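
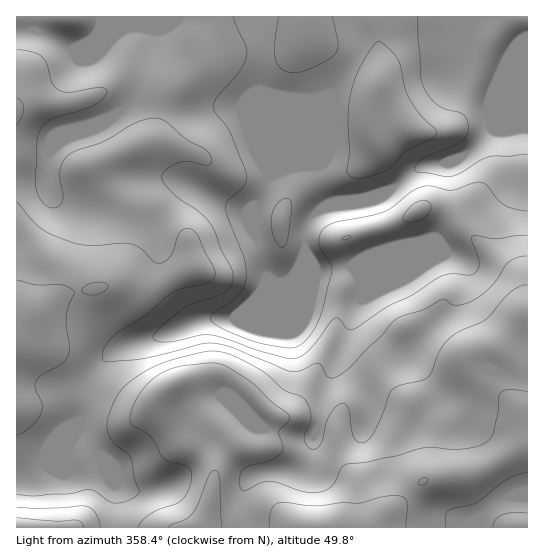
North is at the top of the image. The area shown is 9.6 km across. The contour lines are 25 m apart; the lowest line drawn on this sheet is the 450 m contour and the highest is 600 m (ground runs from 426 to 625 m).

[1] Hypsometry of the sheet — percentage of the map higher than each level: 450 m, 95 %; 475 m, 79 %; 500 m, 56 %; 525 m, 43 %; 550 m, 28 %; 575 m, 14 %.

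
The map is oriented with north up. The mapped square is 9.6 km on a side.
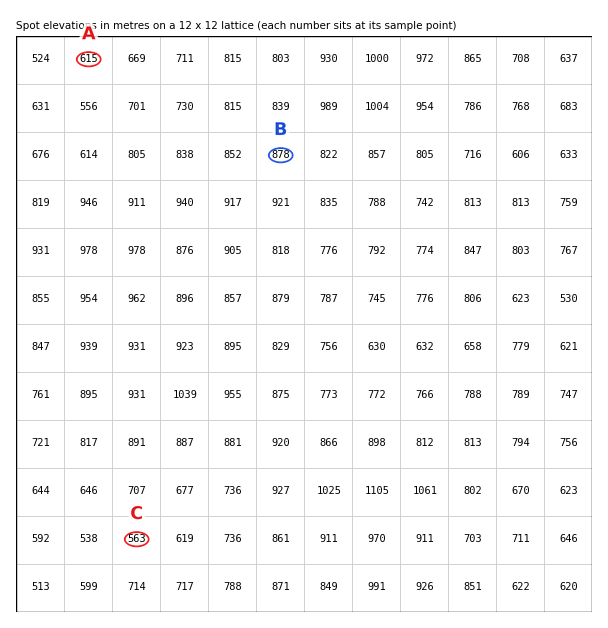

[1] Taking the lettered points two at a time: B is above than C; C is below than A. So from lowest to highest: C A B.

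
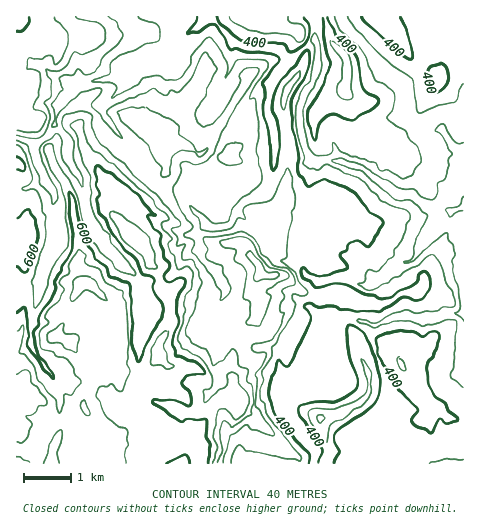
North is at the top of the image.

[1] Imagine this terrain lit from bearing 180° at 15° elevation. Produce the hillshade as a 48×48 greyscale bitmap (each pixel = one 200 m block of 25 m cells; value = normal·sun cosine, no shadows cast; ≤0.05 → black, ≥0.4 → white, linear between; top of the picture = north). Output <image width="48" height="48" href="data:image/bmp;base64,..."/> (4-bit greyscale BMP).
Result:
<image width="48" height="48" href="data:image/bmp;base64,Qk32BAAAAAAAAHYAAAAoAAAAMAAAADAAAAABAAQAAAAAAIAEAAATCwAAEwsAABAAAAAAAAAAAAAAABEREQAiIiIAMzMzAERERABVVVUAZmZmAHd3dwCIiIgAmZmZAKqqqgC7u7sAzMzMAN3d3QDu7u4A////AIiImZupiJed7MusyrzN/Fh5uZmZq7zd3piImZqpmZiru7qZu7vNx0ipmZmZqru8zKqHmpmZmZmpiZl4rbzbY2r5iZmZmqqquqqXapqod5mJiHeKz/7GJZ383KmZmqqqqompaauWZ4mYdmR77/1ySL2r/9qZmZmaqZq7eKp3iZl1eIZr7fg0iZYke+65mZmph6undnh4mod4q7lpyqhHmWISJI3JmqqXZqlTZWeau4iruomVeFmJmYdmZEm5q7p2Z4ckd4m6u6q7uZrGZkeqqqqYiImZvLmHeGVHmrqaupm7y7yHZWnKqqqomaqKzKiJmFN7zMmKuXe8mHVGVWnbupmIqrh7upmqmFO+7siamXaKYxFGZ4ecqpmZmqaLmJq7qIbP7amZiXZohCNod5q+uqmpiYaJdniqqJiJuHmZmYdGqWZ4iK3v2rqpiWVlVVVpqWhVd3iZmJhUnJiJmau766qaljV0MzITaFhWeZmaqJl2isuZmZq5vJmbuJvKhniFVmhUaamrp5maqbuoeJm6mqq83u7N7e/9uIhjSLu6dom8u7q5eKqaqdy8zJZ4rczMuIiFeKymNHmpasuYiJu83ah3ZTM0aJqYZqqXZnhjEWzIRql3qZvd6keHZXdkNGmHZ8ynNGQzJJ77glVpq7qDImvMu6vKUyV3eLyoU2UiWu3JdBOLu8gABKuqqazMuDJXiau5Y2Y0r/2GVlWsy6MHmaqZmqy7y4I3iaq5h3RI7+l3dnh2d0BqqqmZqruqu6c1iImZiYRs/YZVeHcxAAOaqpmZmqqqu6t0e3eIinWv2GVniYdnUjiqqqmZmqmZqrunWmd4imfelmd3dUi7uImJmqmaqph3Z5iJdmZ3ili5d3dCNHqqq4VFmpiZmYdkM0eruHVnmUiYh1Mkd5mZrLhUiYeIh3ZCNozcuphI10mZdSA5qpmIms2laHZmZlQ3vuyqqtlcw2unUhSLvKqaqrunZ1VFQyOe/cqqqbWOg6yUEUiqq97LuqiIaGQyI2vuy6qqqVSsZrtSFHm7vf/7qpd4eHeojO/bupmZmSaWeLgzRpu7vcrKiJmJiG397+26mIiZi33BWrdFac25mHZ7d5qZl226zLqpiHd3nP/3XadmjOyod2ZppnmIp5yruqmHd3iIu9u8aWd2vbl2Z4d2uXh5t6qruqmId5u7qphXYjRWh2VWaJmGjIeKuIiszMu6mKzdyZqIkzWIISRVaKuoe7eZq5WL3bqqqavu2om7xzSKUiNVVYqpeMmYfdVpupZniprey4iYq4ZndlREQ2mqeK24SvhXiYZWiqqru5Z53d25eHZFVUirh4zrVNxmeZd4m8qJmqid/97suodmZ1aIhESbhHyImXeazcp3iavd3dzN7bqZl3VmYwAWmmmbtkes3aiHiau8zMzO7t3MuHRVVWeJzdercUm9ypiIiaqrqbu7u7u6qnQ1e9///vq4E4vcqYiHiLupVXd2eIiIipdGvv/+2nqmSL3bmImYiLuoNFREVmd3iblX7u7cpRilad7KiImpiQ=="/>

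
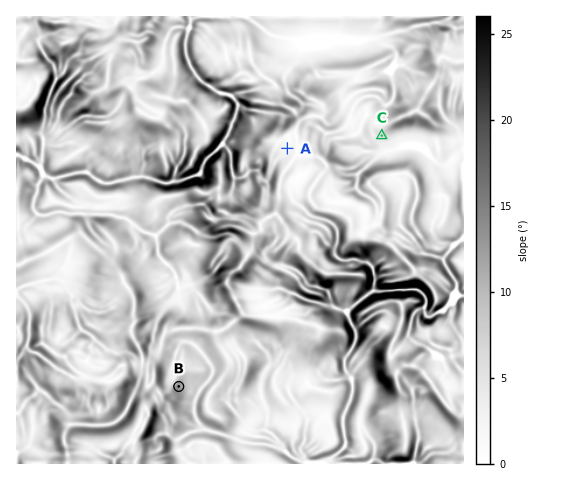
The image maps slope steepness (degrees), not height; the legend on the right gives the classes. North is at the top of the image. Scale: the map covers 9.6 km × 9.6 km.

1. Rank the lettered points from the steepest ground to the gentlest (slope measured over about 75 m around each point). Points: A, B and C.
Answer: B C A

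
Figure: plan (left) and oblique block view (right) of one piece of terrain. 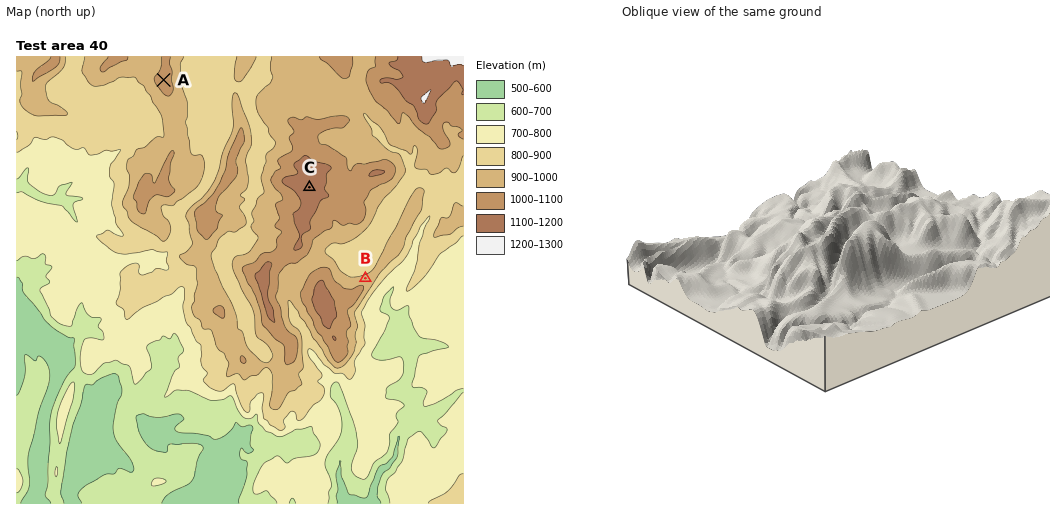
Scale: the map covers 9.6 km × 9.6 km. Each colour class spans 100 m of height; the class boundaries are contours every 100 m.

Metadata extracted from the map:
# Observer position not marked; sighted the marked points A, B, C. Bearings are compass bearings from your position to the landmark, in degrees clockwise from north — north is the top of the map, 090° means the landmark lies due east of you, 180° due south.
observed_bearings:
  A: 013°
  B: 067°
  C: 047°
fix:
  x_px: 90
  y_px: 394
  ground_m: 560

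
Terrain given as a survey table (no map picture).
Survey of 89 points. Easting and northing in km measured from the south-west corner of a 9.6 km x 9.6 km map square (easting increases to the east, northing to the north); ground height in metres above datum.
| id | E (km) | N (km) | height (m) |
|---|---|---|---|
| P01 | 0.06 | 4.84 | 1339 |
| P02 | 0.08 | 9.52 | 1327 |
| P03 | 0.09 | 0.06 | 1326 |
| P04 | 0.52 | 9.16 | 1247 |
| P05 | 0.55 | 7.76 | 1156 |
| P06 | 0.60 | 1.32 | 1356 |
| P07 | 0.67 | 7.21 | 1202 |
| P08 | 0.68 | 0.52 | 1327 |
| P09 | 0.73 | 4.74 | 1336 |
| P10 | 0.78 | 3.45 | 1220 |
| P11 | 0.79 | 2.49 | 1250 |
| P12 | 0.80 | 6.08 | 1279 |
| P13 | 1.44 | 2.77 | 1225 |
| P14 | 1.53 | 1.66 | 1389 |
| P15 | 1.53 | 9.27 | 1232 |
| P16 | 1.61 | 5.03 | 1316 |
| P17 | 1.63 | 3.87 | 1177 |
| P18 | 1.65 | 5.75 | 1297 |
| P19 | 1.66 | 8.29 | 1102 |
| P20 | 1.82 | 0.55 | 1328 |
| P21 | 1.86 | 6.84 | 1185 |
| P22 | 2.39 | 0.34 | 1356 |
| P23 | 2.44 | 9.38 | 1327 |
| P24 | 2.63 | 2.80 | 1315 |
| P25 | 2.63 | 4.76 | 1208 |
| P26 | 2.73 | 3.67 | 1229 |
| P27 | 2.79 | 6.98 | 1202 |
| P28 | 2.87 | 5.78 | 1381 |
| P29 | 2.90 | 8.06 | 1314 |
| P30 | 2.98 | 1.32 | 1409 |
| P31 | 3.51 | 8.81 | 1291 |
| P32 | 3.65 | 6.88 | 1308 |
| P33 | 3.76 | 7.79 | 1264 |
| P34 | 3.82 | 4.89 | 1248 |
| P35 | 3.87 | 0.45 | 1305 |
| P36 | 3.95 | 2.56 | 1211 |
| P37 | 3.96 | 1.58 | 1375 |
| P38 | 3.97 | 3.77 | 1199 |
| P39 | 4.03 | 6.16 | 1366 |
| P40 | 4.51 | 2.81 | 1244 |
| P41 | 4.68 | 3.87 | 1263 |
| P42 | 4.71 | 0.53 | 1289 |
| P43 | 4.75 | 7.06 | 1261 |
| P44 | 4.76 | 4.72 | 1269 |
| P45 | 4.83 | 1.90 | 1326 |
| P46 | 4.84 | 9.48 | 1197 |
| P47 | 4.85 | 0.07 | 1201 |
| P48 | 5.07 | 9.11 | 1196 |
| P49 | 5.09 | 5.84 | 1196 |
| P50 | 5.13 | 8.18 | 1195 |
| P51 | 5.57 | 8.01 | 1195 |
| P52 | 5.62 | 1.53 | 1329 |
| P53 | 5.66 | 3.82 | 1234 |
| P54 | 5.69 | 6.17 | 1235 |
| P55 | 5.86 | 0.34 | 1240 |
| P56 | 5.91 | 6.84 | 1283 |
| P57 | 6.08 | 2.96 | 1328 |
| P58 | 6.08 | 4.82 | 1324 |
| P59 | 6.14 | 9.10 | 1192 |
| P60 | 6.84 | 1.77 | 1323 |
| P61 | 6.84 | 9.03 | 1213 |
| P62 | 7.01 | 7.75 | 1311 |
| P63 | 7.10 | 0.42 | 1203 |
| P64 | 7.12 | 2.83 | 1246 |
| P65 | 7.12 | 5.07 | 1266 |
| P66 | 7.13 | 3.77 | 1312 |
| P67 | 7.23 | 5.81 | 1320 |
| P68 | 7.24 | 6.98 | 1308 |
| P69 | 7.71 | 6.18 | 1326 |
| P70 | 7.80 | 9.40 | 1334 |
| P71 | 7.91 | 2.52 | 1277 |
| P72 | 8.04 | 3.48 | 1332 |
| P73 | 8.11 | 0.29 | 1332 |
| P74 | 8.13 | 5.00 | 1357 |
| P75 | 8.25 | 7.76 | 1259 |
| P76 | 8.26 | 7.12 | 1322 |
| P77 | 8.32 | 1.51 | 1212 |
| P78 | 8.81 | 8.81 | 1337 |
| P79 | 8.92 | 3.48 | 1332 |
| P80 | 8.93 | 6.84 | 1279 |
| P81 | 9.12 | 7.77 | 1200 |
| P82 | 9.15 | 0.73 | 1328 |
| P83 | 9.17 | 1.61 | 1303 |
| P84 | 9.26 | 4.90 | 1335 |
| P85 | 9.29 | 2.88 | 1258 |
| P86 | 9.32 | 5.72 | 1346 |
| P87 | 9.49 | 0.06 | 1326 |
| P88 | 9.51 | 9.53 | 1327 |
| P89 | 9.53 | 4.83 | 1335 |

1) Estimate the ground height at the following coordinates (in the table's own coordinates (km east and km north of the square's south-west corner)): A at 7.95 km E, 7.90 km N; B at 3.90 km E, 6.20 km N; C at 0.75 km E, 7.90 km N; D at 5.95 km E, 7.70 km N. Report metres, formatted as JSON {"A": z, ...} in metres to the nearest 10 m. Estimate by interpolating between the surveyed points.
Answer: {"A": 1320, "B": 1370, "C": 1120, "D": 1240}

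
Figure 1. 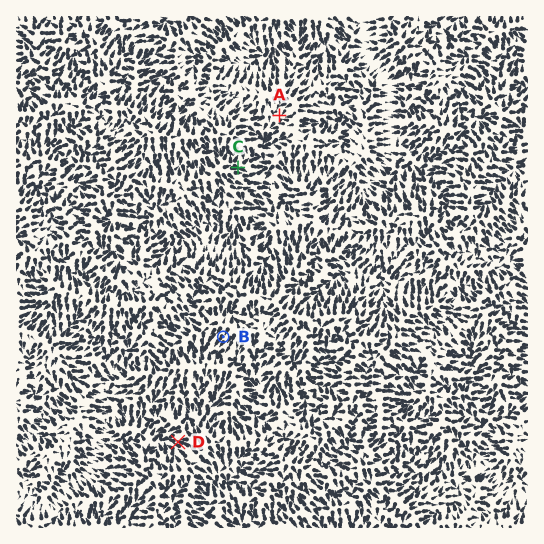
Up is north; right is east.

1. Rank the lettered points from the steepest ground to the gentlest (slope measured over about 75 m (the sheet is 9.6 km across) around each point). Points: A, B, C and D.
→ D C B A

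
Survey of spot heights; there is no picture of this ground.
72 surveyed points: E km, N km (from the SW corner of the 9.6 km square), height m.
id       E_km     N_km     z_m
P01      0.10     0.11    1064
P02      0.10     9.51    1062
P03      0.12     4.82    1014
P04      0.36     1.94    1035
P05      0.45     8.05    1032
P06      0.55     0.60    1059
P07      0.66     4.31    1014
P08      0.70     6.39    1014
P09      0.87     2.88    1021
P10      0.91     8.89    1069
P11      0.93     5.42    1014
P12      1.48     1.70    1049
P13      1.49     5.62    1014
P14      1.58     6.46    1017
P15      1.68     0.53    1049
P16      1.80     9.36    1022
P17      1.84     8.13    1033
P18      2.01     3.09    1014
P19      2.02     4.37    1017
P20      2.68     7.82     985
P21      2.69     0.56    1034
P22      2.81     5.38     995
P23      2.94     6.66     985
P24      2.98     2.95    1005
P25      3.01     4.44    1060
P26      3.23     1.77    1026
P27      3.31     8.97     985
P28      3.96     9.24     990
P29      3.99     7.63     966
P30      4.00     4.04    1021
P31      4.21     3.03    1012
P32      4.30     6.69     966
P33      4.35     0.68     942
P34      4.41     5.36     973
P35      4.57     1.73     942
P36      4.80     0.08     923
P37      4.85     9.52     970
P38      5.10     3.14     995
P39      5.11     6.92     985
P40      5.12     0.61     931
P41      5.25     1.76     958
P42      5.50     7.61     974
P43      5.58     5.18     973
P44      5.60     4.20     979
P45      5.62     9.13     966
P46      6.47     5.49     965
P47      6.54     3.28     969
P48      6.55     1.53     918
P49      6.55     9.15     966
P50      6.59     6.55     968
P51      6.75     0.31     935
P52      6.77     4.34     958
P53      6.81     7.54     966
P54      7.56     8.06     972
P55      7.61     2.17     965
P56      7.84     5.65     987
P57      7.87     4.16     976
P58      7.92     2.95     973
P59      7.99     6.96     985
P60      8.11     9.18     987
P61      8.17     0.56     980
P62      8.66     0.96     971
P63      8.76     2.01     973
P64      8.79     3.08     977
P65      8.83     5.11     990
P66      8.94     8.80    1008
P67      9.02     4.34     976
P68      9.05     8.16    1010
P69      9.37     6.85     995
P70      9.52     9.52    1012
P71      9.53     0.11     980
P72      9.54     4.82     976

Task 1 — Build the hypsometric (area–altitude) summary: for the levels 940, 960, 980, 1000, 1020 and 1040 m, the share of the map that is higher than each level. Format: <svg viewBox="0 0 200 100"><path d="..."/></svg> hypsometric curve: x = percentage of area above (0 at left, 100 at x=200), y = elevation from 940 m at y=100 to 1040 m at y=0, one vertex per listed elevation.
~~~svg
<svg viewBox="0 0 200 100"><path d="M190 100l-12-20-62-20-41-20-37-20-18-20"/></svg>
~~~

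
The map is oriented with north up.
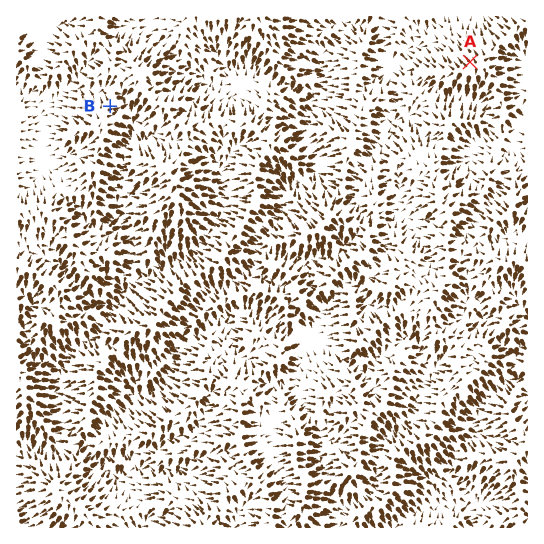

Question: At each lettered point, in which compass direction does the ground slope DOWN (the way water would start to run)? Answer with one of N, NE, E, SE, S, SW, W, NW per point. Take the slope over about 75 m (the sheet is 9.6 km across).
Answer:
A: NW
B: E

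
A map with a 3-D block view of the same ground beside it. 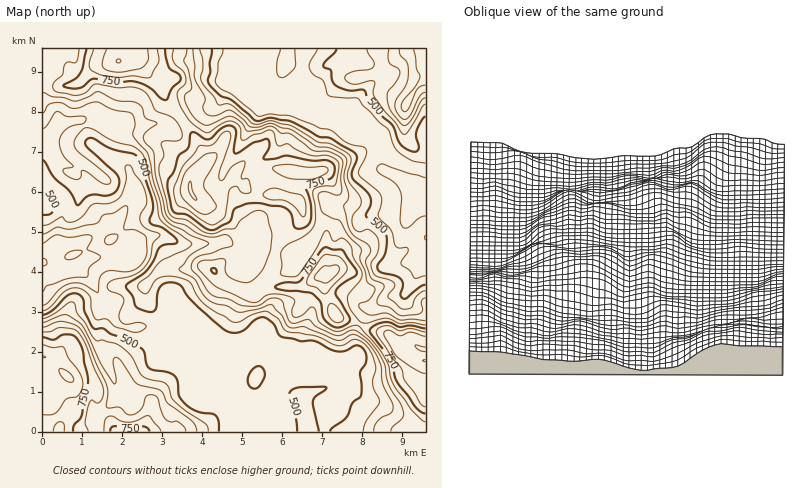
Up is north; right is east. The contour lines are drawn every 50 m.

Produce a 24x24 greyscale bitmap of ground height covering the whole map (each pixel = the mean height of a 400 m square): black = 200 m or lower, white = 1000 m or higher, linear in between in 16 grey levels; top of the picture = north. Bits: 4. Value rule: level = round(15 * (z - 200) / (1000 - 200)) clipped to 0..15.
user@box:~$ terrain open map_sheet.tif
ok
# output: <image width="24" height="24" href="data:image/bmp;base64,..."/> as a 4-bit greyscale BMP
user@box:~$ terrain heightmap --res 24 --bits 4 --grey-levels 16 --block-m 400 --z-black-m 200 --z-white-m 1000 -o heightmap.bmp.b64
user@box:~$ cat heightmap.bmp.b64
<image width="24" height="24" href="data:image/bmp;base64,Qk2WAQAAAAAAAHYAAAAoAAAAGAAAABgAAAABAAQAAAAAACABAAATCwAAEwsAABAAAAAAAAAAAAAAABEREQAiIiIAMzMzAERERABVVVUAZmZmAHd3dwCIiIgAmZmZAKqqqgC7u7sAzMzMAN3d3QDu7u4A////ALupqqmHZVVVZmZ4mbupmJh2VVVWZVZniry6iIdlVVVWZlVoq8y5h2ZVVVZVVVVovMyod2VVVVVVVVVpzbundlVVVVVVVnaM3ZmGVVVVVmVneamru2dkRWVVZ3d5mrmId0VURWVWiaqaq6mHZzM0VWZnmpqqvLqHVSIzM1d5qZmprMp1VSMzM0ZniJmZmql2VUMzREV4qZmqqZd1RFVURFery6mquYdURGVlVFi9y7u7uIdkQ1ZmZGnNy7u7upZURGd2VWm8y7u7u5ZERGdmZnmry6uqmYZEVWdmd4maq5qYdlREZnZ3d4mpiYZlVERGhoiHiJqYdlRERERXmJqpmauoZERERVZniZqrzMuoZERFRWd3iZms3cuXZERFVWZ3iQ=="/>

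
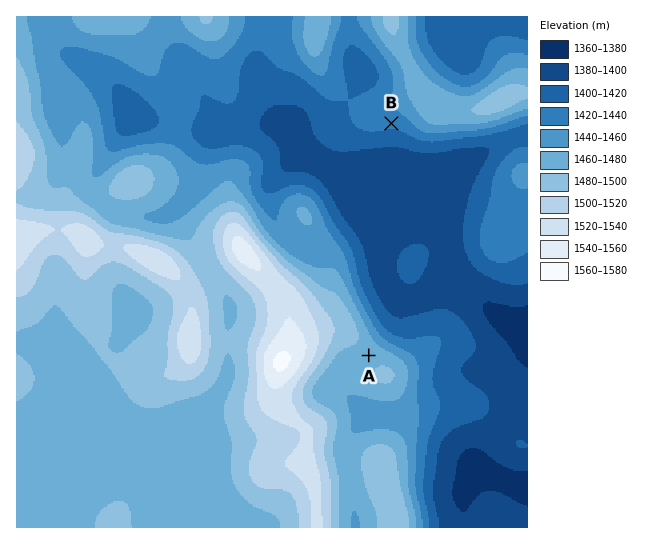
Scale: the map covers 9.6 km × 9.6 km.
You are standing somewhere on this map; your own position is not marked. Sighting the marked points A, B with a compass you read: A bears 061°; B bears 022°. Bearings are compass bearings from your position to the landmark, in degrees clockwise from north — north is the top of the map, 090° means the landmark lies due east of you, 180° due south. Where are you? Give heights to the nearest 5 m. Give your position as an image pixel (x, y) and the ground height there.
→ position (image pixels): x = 277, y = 406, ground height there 1530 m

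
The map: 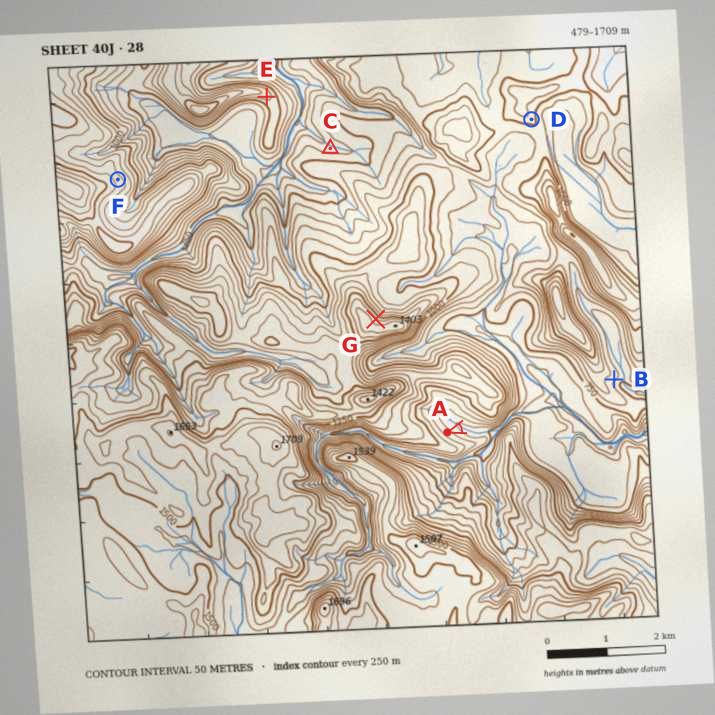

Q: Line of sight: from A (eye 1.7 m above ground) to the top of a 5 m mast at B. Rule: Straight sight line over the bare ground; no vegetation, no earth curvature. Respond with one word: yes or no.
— no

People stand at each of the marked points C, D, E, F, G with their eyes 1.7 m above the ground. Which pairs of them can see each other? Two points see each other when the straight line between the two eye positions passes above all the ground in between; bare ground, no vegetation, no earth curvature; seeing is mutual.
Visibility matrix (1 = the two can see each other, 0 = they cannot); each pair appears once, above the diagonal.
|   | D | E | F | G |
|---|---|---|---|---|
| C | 0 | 1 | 0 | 0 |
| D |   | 0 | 0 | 1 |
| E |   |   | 1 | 1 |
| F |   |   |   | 0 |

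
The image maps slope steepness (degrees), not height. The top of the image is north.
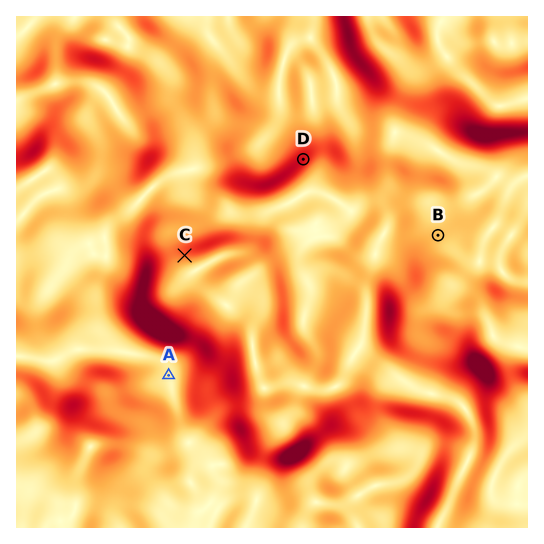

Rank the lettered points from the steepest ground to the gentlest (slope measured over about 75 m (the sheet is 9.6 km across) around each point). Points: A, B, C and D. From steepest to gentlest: D C B A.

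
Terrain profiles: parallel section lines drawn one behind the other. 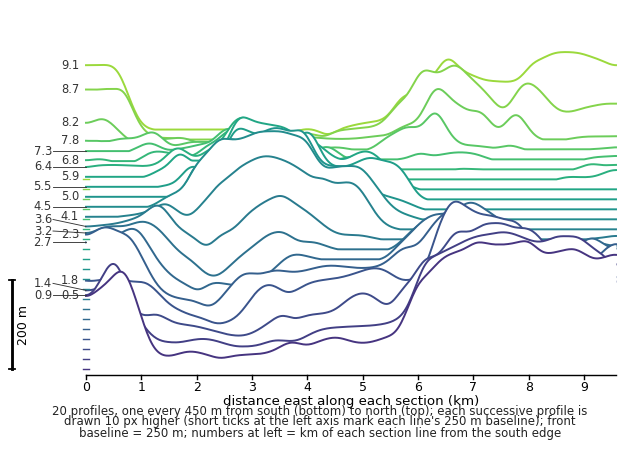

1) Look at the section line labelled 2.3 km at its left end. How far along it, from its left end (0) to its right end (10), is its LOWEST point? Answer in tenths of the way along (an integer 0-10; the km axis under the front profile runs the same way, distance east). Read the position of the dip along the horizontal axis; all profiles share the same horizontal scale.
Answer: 2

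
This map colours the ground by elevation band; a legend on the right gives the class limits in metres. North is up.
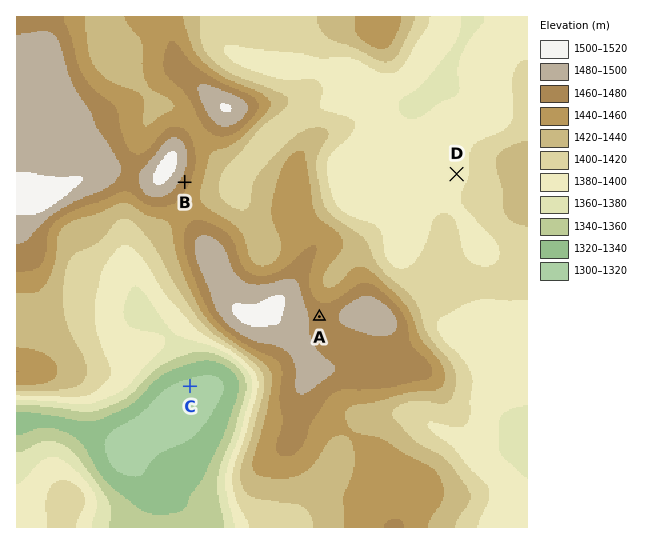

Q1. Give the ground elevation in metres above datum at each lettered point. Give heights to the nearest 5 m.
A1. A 1475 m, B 1470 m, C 1315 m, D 1395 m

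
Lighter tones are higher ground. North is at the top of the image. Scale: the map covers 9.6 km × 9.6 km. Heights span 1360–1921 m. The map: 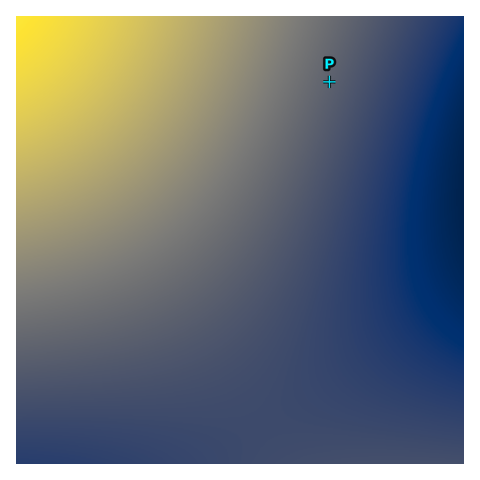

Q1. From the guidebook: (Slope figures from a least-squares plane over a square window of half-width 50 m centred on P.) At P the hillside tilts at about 4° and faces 112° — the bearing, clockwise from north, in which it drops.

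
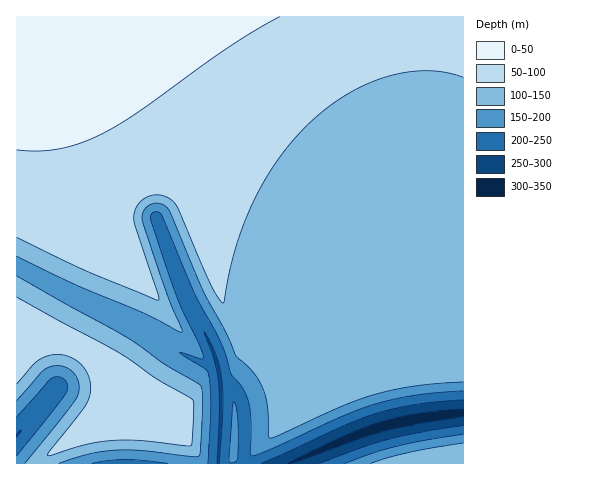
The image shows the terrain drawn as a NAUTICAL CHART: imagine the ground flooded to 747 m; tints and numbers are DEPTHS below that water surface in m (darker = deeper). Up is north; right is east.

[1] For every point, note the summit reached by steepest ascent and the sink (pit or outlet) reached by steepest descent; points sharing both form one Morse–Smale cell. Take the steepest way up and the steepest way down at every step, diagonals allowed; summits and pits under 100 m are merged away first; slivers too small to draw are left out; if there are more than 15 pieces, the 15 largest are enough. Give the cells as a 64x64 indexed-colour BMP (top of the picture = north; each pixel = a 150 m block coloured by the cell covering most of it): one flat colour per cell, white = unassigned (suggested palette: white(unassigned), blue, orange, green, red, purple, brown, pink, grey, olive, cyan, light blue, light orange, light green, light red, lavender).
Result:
<image width="64" height="64" href="data:image/bmp;base64,Qk12CAAAAAAAAHYAAAAoAAAAQAAAAEAAAAABAAQAAAAAAAAIAAATCwAAEwsAABAAAAAAAAAA////ALR3HwAOf/8ALKAsACgn1gC9Z5QAS1aMAMJ34wB/f38AIr28AM++FwDox64AeLv/AIrfmACWmP8A1bDFACIhERERERERERERERERERERERERMzMzMzMzMzMzMzMzIiIhERERERERERERERERERERERERMzMzMzMzMzMzMzMiIiIREREREREREREREREREREREREREzMzMzMzMzMzMyIiIiIREREREREREREREREREREREREREzMzMzMzMzMzIiIiIhERERERERERERERERERERERERERETMzMzMzMzMiIiIiIRERERERERERERERERERERERERERERMzMzMzMyIiIiIiERERERERERERERERERERERERERERERERMzMzIiIiIiIhEREREREREREREREREREREREREREREREREREiIiIiIiERERERERERERERERERERERERERERERERERESIiIiIiIhERERERERERERERERERERERERERERERERERIiIiIiIiEREREREREREREREREREREREREREREREREREiIiIiIiIRERERERERERERERERERERERERERERERERESIiIiIiIhERERERERERERERERERERERERERERERERERIiIiIiIhEREREREREREREREREREREREREREREREREREiIiIiIiERERERERERERERERERERERERERERERERERESIiIiIiERERERERERERERERERERERERERERERERERERIiIiIiIREREREREREREREREREREREREREREREREREREiIiIiERERERERERERERERERERERERERERERERERERESIiIhERERERERERERERERERERERERERERERERERERERIiIREREREREREREREREREREREREREREREREREREREREiERERERERERERERERERERERERERERERERERERERERERERERERERERERERERERERERERERERERERERERERERERERERERERERERERERERERERERERERERERERERERERERERERERERERERERERERERERERERERERERERERERERERERERERERERERERERERERERERERERERERERERERERERERERERERERERERERERERERERERERERERERERERERERERERERERERERERERERERERERERERERERERERERERERERERERERERERERERERERERERERERERERERERERERERERERERERERERERERERERERERERERERERERERERERERERERERERERERERERERERERERERERERERERERERERERERERERERERERERERERERERERERERERERERERERERERERERERERERERERERERERERERERERERERERERERERERERERERERERERERERERERERERERERERERERERERERERERERERERERERERERERERERERERERERERERERERERERERERERERERERERERERERERERERERERERERERERERERERERERERERERERERERERERERERERERERERERERERERERERERERERERERERERERERERERERERERERERERERERERERERERERERERERERERERERERERERERERERERERERERERERERERERERERERERERERERERERERERERERERERERERERERERERERERERERERERERERERERERERERERERERERERERERERERERERERERERERERERERERERERERERERERERERERERERERERERERERERERERERERERERERERERERERERERERERERERERERERERERERERERERERERERERERERERERERERERERERERERERERERERERERERERERERERERERERERERERERERERERERERERERERERERERERERERERERERERERERERERERERERERERERERERERERERERERERERERERERERERERERERERERERERERERERERERERERERERERERERERERERERERERERERERERERERERERERERERERERERERERERERERERERERERERERERERERERERERERERERERERERERERERERERERERERERERERERERERERERERERERERERERERERERERERERERERERERERERERERERERERERERERERERERERERERERERERERERERERERERERERERERERERERERERERERERERERERERERERERERERERERERERERERERERERERERERERERERERERERERERERERERERERERERERERERERERERERERERERERERERERERERERERERERERERERERERERERERERERERERERERERERERERERERERERERERERERERERERERERERERERERERERERERERERERERERERERERERERERERERERERERERERERERERERERERERERERERERERERERERERERERERERERERERERERERERERERERERERERERERERERERERERERERERERERERERERERERERERERERERERERERERERERERERERERERERERERERERERERERERERERERERERERERERERERERERERERERERERERERERERERERERERERERERERERERERERERERERERERERERERERERERERERERERERERERERERERERERERERERERERERERER"/>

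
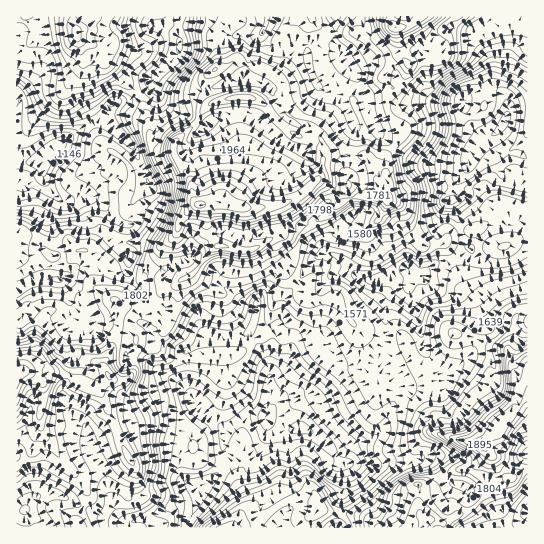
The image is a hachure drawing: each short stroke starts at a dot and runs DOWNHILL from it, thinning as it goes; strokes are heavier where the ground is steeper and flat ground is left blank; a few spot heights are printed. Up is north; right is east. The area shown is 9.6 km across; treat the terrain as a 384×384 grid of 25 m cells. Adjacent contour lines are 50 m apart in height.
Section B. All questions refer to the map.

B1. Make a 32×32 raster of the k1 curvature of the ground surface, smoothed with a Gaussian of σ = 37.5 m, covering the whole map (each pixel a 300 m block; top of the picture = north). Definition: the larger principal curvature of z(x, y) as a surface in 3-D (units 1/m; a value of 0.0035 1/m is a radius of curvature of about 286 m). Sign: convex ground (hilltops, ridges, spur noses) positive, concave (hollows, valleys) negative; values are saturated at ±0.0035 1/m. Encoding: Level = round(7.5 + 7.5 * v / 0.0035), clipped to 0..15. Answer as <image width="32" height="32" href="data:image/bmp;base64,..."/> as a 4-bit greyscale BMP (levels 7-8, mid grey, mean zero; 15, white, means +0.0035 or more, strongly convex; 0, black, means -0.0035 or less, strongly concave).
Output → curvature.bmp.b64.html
<image width="32" height="32" href="data:image/bmp;base64,Qk12AgAAAAAAAHYAAAAoAAAAIAAAACAAAAABAAQAAAAAAAACAAATCwAAEwsAABAAAAAAAAAAAAAAABEREQAiIiIAMzMzAERERABVVVUAZmZmAHd3dwCIiIgAmZmZAKqqqgC7u7sAzMzMAN3d3QDu7u4A////AImdmHiciayZicq7qa3vqal6qLmruqiJyZi8mZmbesqoh4nHjKl3iZup6peL/pdsypedmJ+ompqHudVniJrfys/KyIjNqJuYqJmpiKmneJ/Hq6eI6ZeKiKiJmJiYnP/9x46IecmpqZimp4qJqJ23i/qfeI2ZmYeZmJmoiKibm4nefYrdmHl3mqiIh4iZiHe4fOztn/+IeJmniImpmImIi5u8qM9tnLuqp4iqiXiZmHnbnXl6zLqJmrqop4mIuKqr6XuImLmeh4qLiJeamqm7l5uqqZi5q6eam4mZuYqJuZmuqZqcyaq4upi6u7mZaYmIiJhouYq764mqutiXeYeKiambupqquI9YmJybialqmYiImKy5qt2p//+qiImarsp7u7uri6iN2ZeYypm8uaqrypupiKmYiPqqy6ivh/nZqpqIiXiHqIfPzLvvmf/vyWary6iqiJpo2amXeP1ovaqqy4inq5ibqfiJmZmtiM14iHqrmHiq2M+piImIja29iId5qblnq4nc+JmYnsqIesqpiHurqqm7yY95iNqpioyqqap4ibmIe5md/++piJqLiYWMiJqrqb1pu4q5qXiZrKmliXmoiqypeJ36ncmJh7r5uZeYqIqcqrlpvcmJiXh72tyomoieqcmqariIuJmrrJmqq4mIjrmnaqqqqKrLqr/8inmq"/>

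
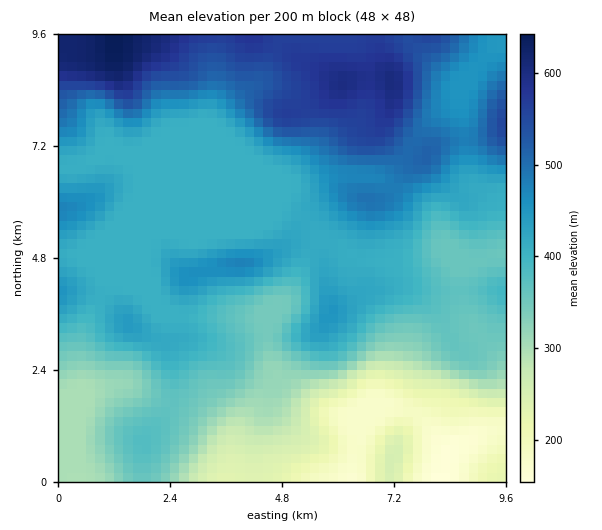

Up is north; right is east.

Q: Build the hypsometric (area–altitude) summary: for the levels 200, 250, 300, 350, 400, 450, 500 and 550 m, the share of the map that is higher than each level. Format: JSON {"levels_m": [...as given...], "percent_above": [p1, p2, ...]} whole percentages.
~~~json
{"levels_m": [200, 250, 300, 350, 400, 450, 500, 550], "percent_above": [94, 89, 84, 75, 60, 29, 18, 11]}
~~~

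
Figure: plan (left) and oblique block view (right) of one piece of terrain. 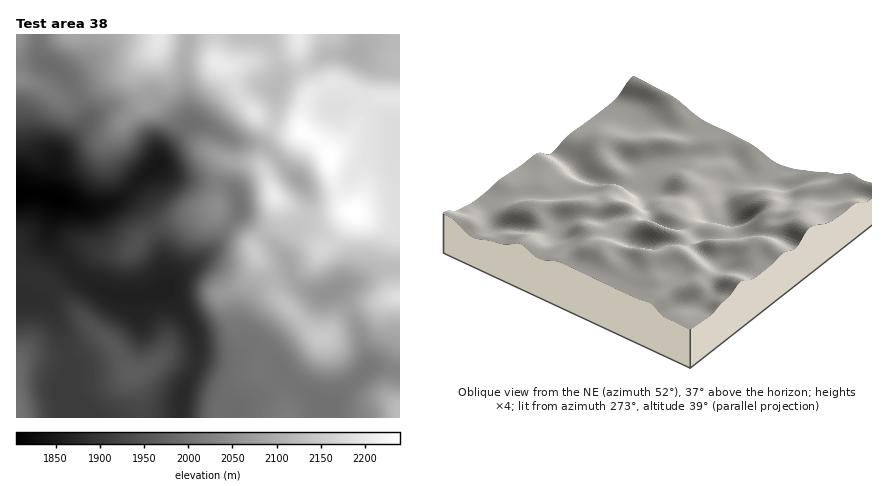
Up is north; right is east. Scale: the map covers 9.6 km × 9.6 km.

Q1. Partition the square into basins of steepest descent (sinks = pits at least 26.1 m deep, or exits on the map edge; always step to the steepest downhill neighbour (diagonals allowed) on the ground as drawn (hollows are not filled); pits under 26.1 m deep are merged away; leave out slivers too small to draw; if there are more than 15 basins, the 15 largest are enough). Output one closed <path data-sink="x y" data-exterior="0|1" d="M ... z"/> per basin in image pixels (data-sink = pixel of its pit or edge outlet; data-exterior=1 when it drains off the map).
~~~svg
<path data-sink="16 194" data-exterior="1" d="M214 34l-198 0 0 384 384 0 0-320-36 0-24-14-10-1-18 9-4 4-6 18 0 17-26-5-14-7-8-7-16-18-9-24-11-6-3-10z"/><path data-sink="276 86" data-exterior="0" d="M298 34l-82 0-1 20 3 10 11 6 11 26 18 20 18 10 26 5 0-17 8-20 0-8-11-30z"/><path data-sink="358 54" data-exterior="0" d="M400 34l-100 0-1 22 11 30 0 8 20-11 6 0 28 15 36 0z"/><path data-sink="300 180" data-exterior="0" d="M304 132l-18 12-21 22 0 6 9 24 26 18 14 5 36-8-12-21-11-40-11-10z"/>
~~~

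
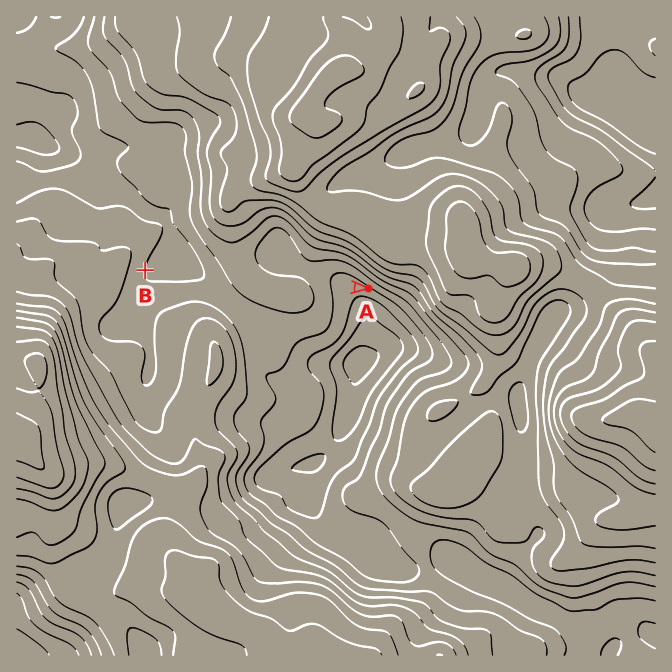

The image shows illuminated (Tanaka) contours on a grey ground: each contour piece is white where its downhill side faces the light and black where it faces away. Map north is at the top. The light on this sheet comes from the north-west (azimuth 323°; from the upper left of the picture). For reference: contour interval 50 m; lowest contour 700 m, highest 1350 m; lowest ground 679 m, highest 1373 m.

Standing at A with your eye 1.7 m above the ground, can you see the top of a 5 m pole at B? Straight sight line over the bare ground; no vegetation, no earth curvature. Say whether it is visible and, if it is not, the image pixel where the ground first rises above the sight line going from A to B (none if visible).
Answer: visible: false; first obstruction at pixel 333 286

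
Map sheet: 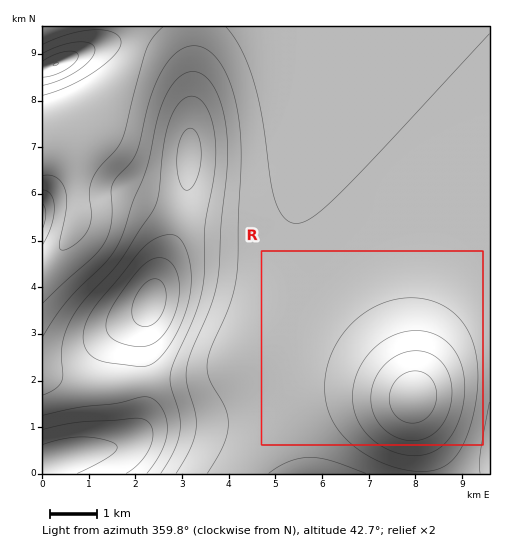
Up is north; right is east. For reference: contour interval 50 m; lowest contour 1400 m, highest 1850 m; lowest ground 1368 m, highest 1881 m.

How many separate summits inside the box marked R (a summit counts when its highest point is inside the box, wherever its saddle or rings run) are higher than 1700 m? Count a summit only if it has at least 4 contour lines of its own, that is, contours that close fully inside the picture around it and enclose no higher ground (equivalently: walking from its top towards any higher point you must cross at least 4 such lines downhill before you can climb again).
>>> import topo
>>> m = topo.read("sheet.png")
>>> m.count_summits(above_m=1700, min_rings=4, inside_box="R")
1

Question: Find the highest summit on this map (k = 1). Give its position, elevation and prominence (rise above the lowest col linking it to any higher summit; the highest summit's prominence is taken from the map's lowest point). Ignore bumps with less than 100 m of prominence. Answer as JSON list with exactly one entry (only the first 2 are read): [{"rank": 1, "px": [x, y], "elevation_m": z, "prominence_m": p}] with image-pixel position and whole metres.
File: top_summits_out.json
[{"rank": 1, "px": [414, 398], "elevation_m": 1881, "prominence_m": 513}]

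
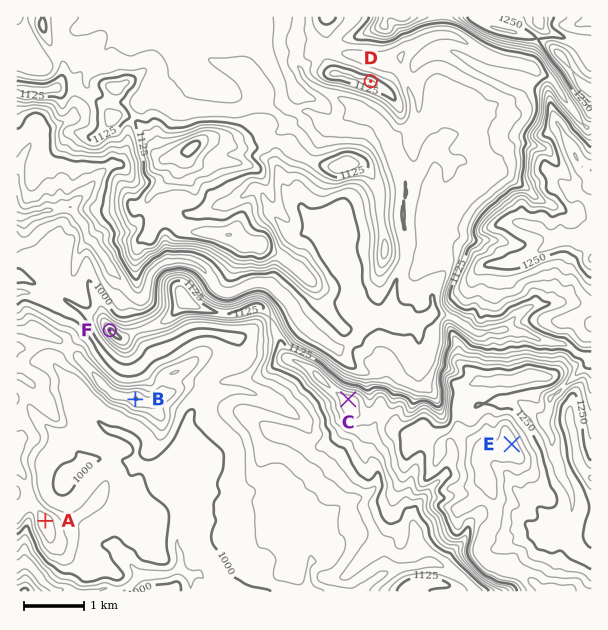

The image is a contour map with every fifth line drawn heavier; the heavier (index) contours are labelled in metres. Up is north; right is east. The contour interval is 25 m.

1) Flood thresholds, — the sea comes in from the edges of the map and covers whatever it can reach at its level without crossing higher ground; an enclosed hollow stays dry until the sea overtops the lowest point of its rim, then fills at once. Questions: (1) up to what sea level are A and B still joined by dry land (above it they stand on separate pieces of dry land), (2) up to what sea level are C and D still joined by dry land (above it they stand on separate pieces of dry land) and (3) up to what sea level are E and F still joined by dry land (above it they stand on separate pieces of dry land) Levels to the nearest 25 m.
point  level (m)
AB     1050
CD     1100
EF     1075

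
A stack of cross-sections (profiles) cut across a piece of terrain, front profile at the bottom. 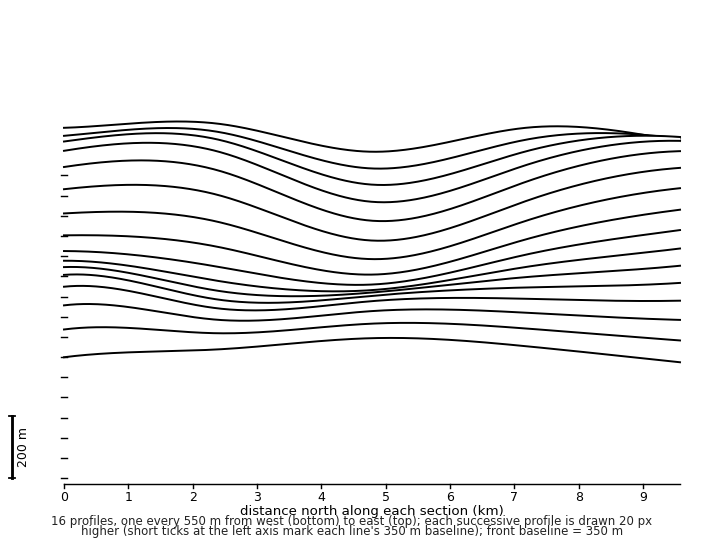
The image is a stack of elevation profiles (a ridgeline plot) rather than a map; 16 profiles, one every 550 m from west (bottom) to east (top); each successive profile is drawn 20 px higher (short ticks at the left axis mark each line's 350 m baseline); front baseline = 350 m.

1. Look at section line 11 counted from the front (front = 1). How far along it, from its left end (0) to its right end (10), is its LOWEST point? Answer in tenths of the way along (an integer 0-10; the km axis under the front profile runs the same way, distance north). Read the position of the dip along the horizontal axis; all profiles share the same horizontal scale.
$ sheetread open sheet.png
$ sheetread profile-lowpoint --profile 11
5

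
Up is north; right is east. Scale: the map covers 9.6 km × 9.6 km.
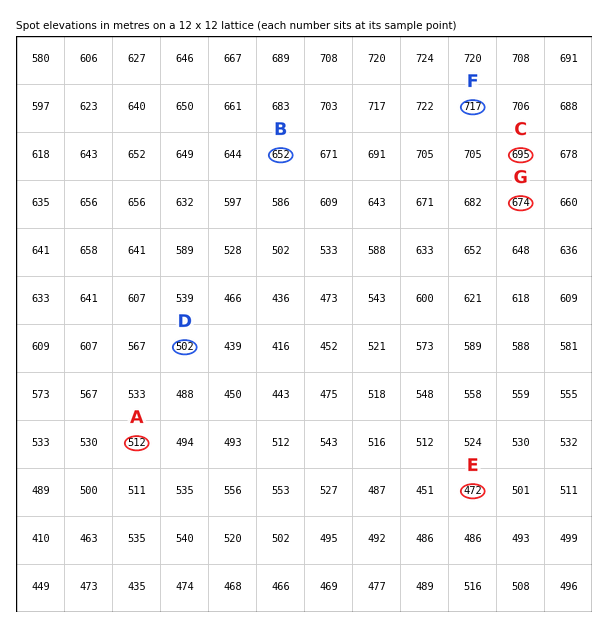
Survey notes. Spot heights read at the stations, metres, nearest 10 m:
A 510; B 650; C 690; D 500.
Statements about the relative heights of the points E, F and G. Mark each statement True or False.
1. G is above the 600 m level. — True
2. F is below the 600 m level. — False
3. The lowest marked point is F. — False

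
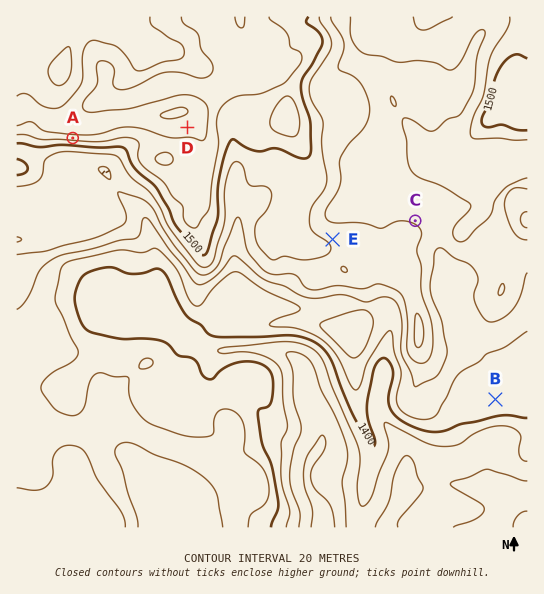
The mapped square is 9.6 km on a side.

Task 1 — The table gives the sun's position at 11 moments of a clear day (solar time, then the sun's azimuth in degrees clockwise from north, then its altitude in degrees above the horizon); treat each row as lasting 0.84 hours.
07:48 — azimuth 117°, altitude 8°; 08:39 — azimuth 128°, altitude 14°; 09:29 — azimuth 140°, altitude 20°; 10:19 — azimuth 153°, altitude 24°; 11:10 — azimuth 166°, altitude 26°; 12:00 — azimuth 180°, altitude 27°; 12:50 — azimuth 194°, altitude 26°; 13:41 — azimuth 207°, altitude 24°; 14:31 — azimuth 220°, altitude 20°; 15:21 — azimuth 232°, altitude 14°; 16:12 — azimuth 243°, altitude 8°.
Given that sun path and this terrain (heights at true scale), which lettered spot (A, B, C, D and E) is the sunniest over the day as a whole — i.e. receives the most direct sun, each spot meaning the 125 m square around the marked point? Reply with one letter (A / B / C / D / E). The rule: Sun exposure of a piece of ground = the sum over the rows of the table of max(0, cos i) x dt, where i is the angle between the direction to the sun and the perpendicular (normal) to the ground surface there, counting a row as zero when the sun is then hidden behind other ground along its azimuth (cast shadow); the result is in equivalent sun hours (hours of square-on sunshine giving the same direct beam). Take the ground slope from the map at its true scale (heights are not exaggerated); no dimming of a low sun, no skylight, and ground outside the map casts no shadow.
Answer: A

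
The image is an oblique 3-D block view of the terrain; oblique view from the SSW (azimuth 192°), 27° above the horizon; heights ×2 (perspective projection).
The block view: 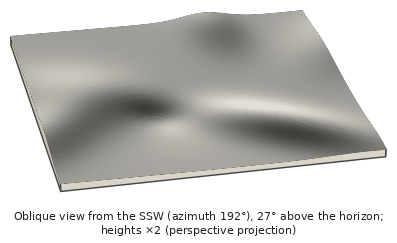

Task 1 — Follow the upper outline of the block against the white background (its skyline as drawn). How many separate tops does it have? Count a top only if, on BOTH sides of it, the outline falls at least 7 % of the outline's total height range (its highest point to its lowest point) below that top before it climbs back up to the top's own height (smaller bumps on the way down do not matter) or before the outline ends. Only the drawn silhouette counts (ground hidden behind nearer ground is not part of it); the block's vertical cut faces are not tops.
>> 1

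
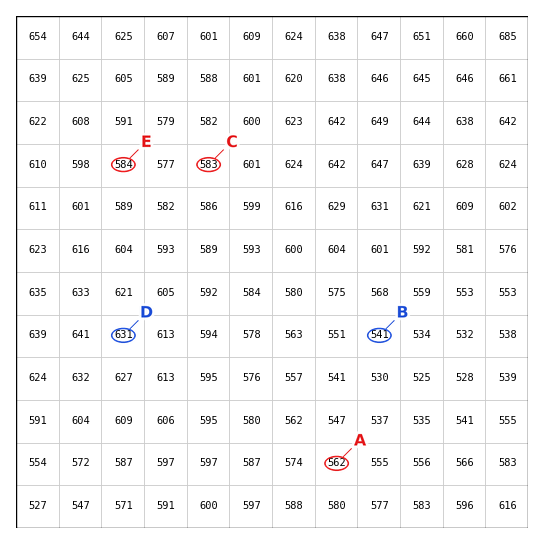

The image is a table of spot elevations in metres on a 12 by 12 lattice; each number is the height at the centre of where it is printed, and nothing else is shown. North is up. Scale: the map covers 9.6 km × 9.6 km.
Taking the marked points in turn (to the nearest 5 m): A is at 560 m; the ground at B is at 540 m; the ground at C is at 585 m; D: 630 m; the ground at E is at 585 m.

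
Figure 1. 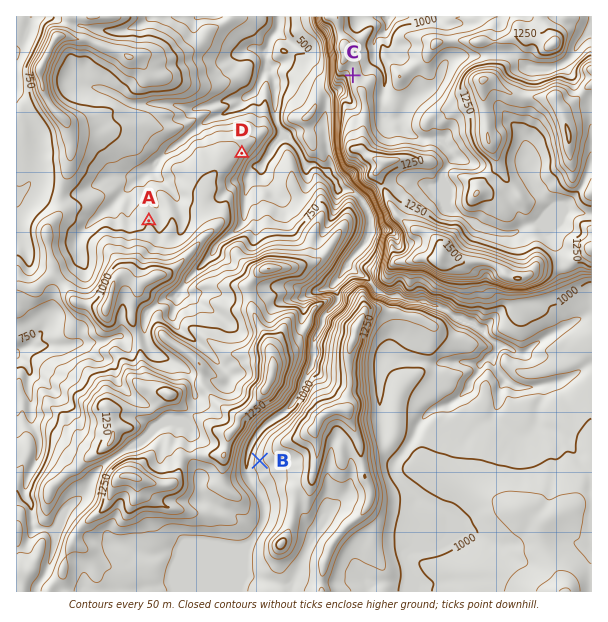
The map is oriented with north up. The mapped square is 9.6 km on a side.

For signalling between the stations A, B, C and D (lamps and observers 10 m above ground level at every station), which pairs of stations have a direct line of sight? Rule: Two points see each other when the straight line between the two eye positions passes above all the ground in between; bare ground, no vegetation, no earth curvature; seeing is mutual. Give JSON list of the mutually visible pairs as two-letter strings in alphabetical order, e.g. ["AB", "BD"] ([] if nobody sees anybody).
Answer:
["AC", "CD"]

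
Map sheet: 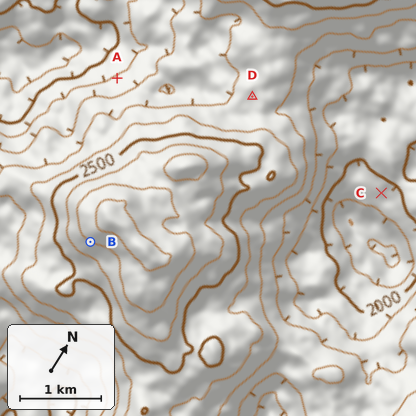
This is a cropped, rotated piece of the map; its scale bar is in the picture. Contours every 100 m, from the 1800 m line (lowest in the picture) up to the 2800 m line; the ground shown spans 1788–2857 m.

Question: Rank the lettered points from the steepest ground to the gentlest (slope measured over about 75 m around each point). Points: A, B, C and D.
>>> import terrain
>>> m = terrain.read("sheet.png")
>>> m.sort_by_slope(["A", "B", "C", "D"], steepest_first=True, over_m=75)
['B', 'A', 'C', 'D']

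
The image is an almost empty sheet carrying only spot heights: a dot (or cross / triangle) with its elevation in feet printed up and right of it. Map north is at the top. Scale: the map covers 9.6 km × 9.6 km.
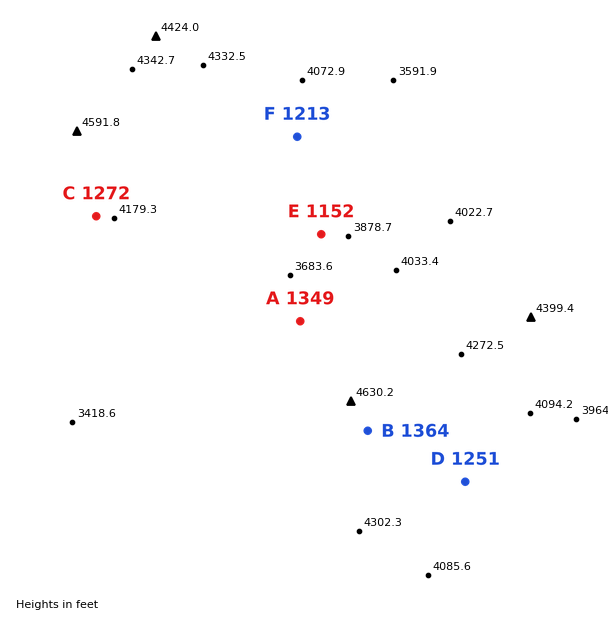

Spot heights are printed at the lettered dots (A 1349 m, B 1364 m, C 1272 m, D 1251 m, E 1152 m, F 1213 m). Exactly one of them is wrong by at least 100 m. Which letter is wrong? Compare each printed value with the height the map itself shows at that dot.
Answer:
A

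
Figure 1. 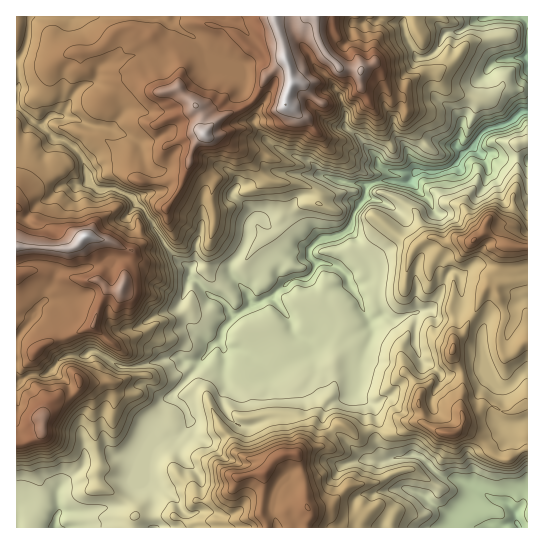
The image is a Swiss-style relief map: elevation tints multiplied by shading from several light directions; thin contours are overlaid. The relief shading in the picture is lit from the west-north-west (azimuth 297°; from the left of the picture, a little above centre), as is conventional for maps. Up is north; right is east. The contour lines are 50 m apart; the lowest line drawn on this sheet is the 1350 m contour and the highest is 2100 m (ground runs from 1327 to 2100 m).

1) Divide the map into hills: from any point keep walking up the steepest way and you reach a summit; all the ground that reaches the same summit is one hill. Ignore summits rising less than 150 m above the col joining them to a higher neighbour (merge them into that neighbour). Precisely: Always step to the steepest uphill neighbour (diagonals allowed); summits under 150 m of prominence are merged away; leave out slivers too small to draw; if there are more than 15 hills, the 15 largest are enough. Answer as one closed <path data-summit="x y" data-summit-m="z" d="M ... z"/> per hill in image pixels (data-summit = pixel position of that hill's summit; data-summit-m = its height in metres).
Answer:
<path data-summit="286 105" data-summit-m="2100" d="M527 16l-510 0-1 90 37 31 10 3 16 13 4 6 5 20 9 10 20 0 13 7 15 15 8 16 20 30 18 13 0 8-3 3-8 25 7 9 4 12 20 18 8-5 6 9 16 2 14 8 11 10 5 0 30-13 8-4 2-4 0 6 4 12 4 5 6 2 32 0 14-34 1-12-1-6-10-15-1-7-11-14-4-12 12-14-2-6 0-15-6-9 8-22 8-9 2-12 15-6 25 3 8-11 23 0 9-3 6-2 8-12 12-8 6 6 15 0 5 4 29 1z"/><path data-summit="265 471" data-summit-m="1988" d="M219 340l-10 9-20 28-18 20 14 12 4 10-1 7-9 10-24 5-4 5-18 43-8 13-6 5-17 1-21 5-20-1-5 6-1 10 464-1-4-16-9-8-12-3-20-13-17-8-16-3-20-19-12-2-23 4-6-6-4-11 1-23-2-10-4-5-10-5-6-6 2-20-32 0-6-2-4-5-4-12 0-6-2 4-8 4-30 13-5 0-11-10-14-8-16-2z"/><path data-summit="86 237" data-summit-m="2098" d="M17 107l-1 275 3 1 10-8 18-2 14-14 5-3 17 0 6-4 8 0 22 15 18 0 37-10 5 0 6 4 14 0 13-15-21-19-4-12-7-9 8-25 3-3-2-11-16-10-20-30-8-16-15-15-19-8-14 1-9-10-5-20-4-6-16-13-10-3z"/><path data-summit="474 239" data-summit-m="1955" d="M473 147l-10 6-10 14-6 2-9 3-23 0-8 11-25-3-15 6-1 11 21 7 17 14-1 8-14 19-21 21-1 15-15 6 8 12 12 28 0 8-12 27-5 23 0 8 12 10 8 1 15-8 23-24 8-6 2-4-8-19 1-30 5-2 8-2 9 8 5 0 11-4 7-5 18 13 4 4-2 17 4 25 10 18 6 3 9-1 12-14 6-3 0-211-5-2-24 0-5-4-15 0z"/><path data-summit="449 433" data-summit-m="1948" d="M461 308l-7 5-11 4-5 0-9-8-13 4-1 30 8 20-33 33-18 9 5 14-1 23 4 11 6 6 29-4 12 8 14 13 16 3 17 8 20 13 12 3 9 10 7-8 6-2 0-132-6 2-12 14-9 1-6-3-10-18-4-25 2-17z"/><path data-summit="42 418" data-summit-m="2019" d="M97 352l-8 0-6 4-17 0-5 3-14 14-18 2-13 8 1 124 5-3 9 0 22 9 4 4 2-3-2-21 3-6 18-15 7-9 24-6 16 0 10 4 7-1 13-18-3-8 17-36 31-36-15-1-6-4-5 0-37 10-18 0z"/>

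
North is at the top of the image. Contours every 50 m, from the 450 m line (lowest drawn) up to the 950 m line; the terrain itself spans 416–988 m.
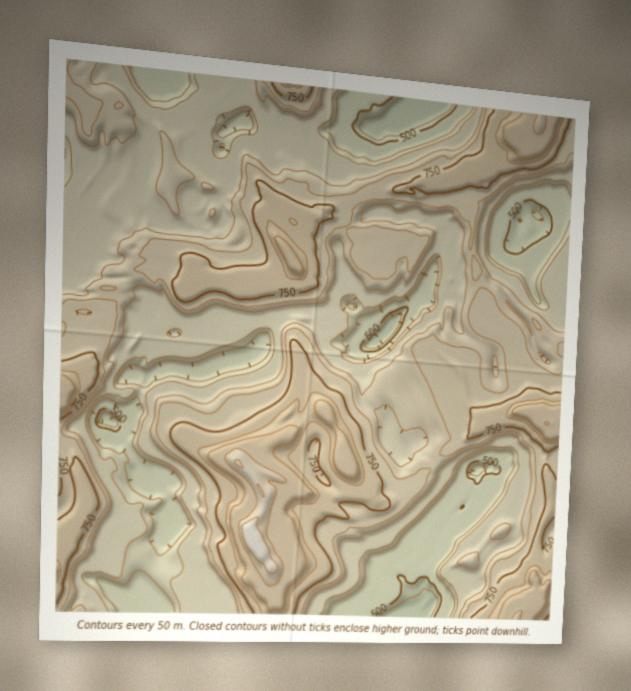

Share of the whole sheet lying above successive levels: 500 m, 97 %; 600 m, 79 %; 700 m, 38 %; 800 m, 9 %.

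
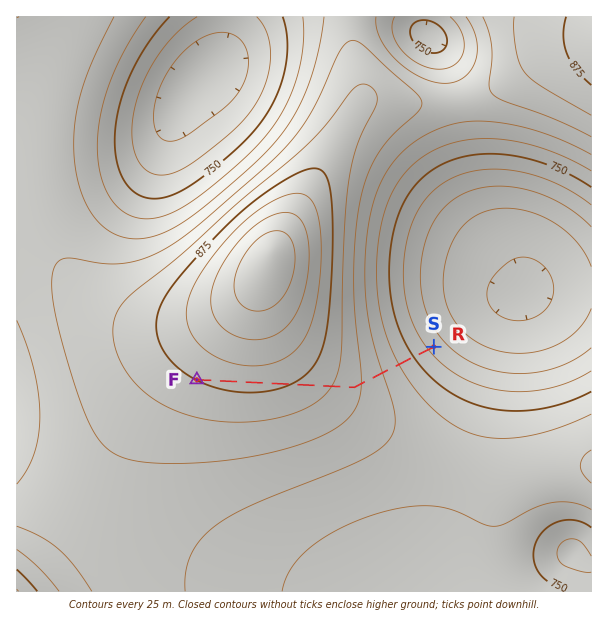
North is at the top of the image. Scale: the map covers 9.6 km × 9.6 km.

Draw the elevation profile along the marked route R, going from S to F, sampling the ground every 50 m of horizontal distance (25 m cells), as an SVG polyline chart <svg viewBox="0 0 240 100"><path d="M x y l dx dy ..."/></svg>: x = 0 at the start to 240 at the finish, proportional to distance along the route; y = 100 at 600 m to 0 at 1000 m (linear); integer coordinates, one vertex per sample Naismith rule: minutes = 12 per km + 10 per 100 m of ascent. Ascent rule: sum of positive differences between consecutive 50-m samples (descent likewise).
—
<svg viewBox="0 0 240 100"><path d="M0 71l3-1 3-1 3-1 3-1 3-2 2-1 3-1 3-1 3-1 3-1 3-1 3-2 3-1 3-1 3-1 3-1 3-1 2-1 3-1 3-1 3-1 3-1 3 0 3-1 3-1 3-1 3 0 3-1 3 0 2-1 3-1 3 0 3-1 3-1 3 0 3-1 3 0 3-1 3 0 3-1 3-1 2 0 3-1 3 0 3 0 3-1 3 0 3-1 3 0 3 0 3-1 3 0 3 0 2-1 3 0 3 0 3 0 3 0 3-1 3 0 3 0 3 0 3 0 3 0 3 0 2 0 3 0 3 0 3 0 3 0 3 0 3 0 3 0 3 1 3 0 3 0 3 0 2 0 3 0 3 1 3 0 3 0 1 0"/></svg>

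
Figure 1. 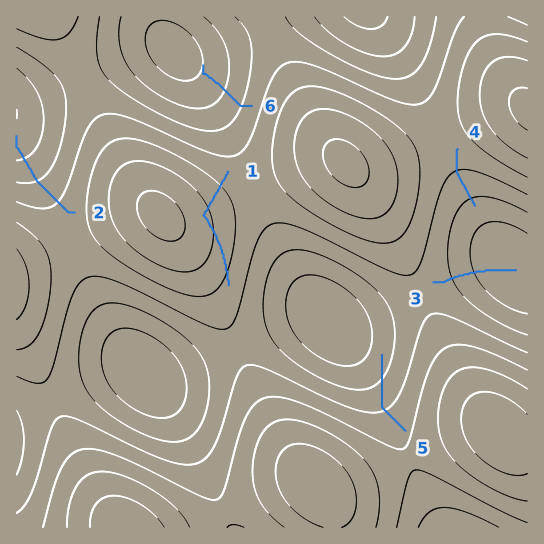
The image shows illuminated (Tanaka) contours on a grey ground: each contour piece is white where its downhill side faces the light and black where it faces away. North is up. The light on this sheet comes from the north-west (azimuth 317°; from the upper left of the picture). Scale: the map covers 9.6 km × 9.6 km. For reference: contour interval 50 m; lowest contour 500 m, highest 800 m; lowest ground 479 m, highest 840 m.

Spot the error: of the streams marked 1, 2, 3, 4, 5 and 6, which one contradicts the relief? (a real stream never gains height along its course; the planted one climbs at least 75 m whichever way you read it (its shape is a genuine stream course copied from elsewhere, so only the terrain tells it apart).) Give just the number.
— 1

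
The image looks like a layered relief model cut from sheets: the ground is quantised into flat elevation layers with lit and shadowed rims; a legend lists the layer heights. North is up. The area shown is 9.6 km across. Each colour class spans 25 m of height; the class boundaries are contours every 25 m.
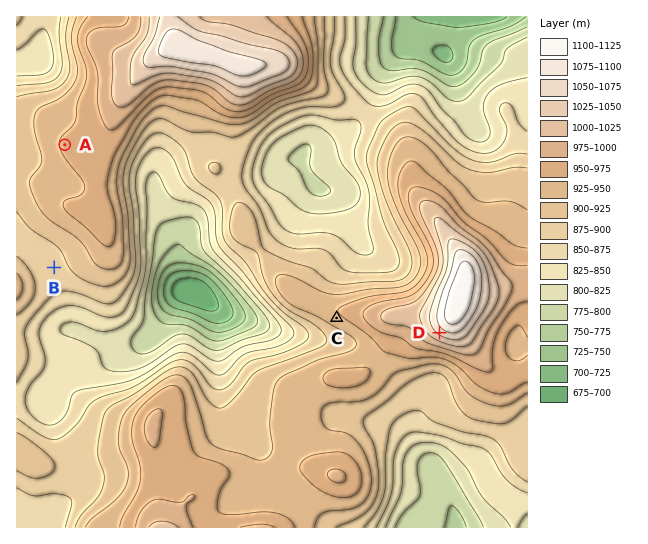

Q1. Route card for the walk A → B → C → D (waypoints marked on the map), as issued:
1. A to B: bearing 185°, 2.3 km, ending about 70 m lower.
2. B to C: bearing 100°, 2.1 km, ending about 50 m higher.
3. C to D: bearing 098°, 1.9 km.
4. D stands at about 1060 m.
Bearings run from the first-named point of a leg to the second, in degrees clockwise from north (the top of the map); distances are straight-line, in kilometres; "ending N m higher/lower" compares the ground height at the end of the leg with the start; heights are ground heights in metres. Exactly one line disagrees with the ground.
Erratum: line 2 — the distance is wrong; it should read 5.4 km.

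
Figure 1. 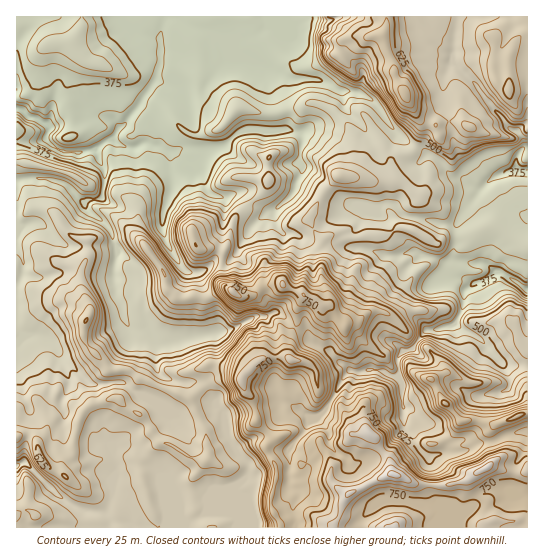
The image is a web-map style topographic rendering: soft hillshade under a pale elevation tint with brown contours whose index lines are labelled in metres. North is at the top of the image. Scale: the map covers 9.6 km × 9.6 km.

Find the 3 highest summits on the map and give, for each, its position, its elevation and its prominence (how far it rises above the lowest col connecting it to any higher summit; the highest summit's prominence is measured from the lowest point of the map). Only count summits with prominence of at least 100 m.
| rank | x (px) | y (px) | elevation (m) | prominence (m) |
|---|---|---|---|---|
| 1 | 394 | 474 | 859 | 580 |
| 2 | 233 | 291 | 791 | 117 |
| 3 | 405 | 94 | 713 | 227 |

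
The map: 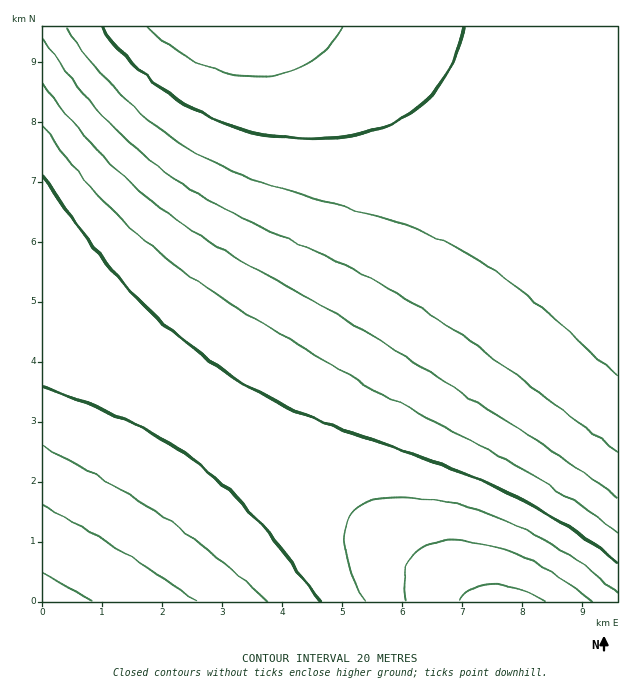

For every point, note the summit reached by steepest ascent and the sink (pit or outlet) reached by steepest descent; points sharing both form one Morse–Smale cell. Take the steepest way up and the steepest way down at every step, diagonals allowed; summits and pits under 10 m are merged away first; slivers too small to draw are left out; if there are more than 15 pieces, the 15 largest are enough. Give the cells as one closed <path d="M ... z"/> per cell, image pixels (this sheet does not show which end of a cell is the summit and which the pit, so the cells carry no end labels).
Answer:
<path d="M617 26l-337 1 22 31 12 24 8 26 5 24-1 46-14 48-27 57-41 68-40 60 85 57 183 134 146-1z"/><path d="M280 26l-238 1 0 274 41 31 120 80 41-61 41-68 27-57 14-48 1-46-5-24-8-26-12-24z"/><path d="M205 412l-64 95-58 95 388-1-182-133z"/><path d="M43 302l-1 299 40 1 59-95 63-95-121-80z"/>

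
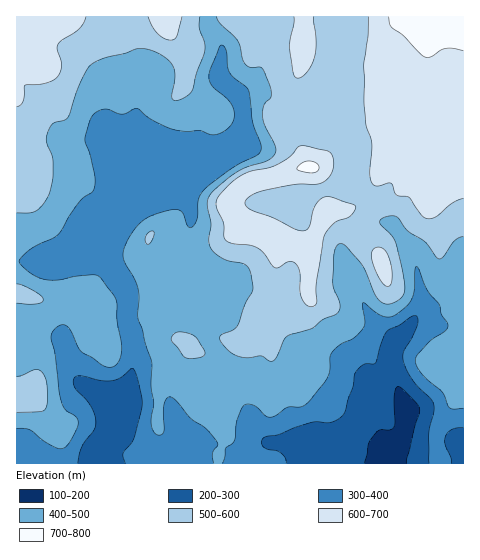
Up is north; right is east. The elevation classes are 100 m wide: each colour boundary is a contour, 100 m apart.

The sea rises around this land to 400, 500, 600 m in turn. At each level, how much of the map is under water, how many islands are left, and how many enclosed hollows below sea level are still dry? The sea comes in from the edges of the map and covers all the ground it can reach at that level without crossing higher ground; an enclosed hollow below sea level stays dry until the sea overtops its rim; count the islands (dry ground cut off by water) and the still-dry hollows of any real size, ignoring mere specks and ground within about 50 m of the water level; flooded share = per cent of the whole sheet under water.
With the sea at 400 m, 30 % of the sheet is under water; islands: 0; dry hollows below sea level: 0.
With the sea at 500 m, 60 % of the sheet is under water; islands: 0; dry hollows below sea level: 0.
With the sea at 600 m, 84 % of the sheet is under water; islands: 1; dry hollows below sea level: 0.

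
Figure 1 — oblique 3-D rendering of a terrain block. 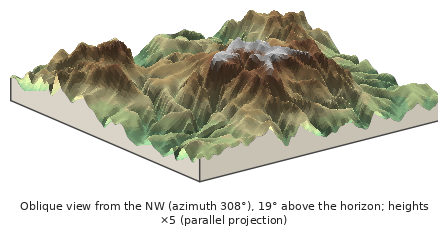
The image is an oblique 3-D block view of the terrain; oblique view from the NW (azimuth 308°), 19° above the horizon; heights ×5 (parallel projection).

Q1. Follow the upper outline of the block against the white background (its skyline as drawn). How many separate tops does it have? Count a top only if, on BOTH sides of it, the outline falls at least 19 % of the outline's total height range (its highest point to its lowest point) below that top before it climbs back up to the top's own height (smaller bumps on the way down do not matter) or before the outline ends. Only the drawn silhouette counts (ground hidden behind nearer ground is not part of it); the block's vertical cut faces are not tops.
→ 2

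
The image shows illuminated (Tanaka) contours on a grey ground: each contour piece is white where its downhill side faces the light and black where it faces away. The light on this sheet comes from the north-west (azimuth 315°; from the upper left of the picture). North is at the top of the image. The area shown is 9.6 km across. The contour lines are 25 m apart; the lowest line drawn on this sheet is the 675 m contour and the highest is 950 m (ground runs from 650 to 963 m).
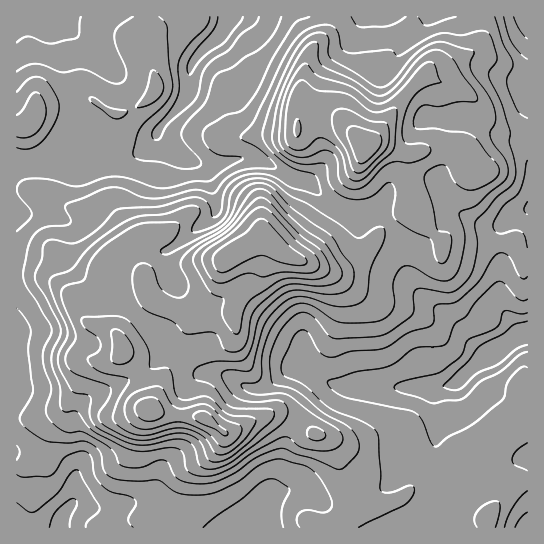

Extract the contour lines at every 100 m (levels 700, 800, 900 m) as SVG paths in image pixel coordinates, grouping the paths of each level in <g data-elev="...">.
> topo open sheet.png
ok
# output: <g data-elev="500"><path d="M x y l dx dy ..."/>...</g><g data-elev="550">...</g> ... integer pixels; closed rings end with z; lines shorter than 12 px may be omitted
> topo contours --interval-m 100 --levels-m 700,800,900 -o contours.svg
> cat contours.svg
<g data-elev="700"><path d="M515 527l6-9 6-6"/><path d="M17 503l12 9 6-1 23-18 13-20 4-3 3 0 22 37-2 6-11 9-1 5"/><path d="M527 352l-8 3-20 17-18 9-15 15-7 4-28 3-13-6-19-5-5-5 2-2 5-3 34-8 8-4 18-14 8-17 28-12 3-4 3-10 2-2 16 3 6-1"/><path d="M527 39l-8-10-5-12"/><path d="M81 17l-2 17-4 4-25 6-23-8-10 7"/><path d="M259 17l-4 7-14 11-12 15-15 9-6 6-6 9-3 17-4 8-27 26-9 14-5 0-2-4 1-5 16-19 9-16 1-9-1-19 2-9 10-15 16-16 4-10"/></g><g data-elev="800"><path d="M196 475l14 1 13-4 11-6 20-14 29-15 6 0 12 10 17 4 15-1 9-7 1-6-4-7-26-16-23-18-9-3-28 1-7-3-5-5 2-3 11 0 6-4 2-5 0-20 6-19 7-13 14-14 8-4 8-1 9 4 17 12 8 3 16 1 22-1 9-4 7-8 2-8-2-20 4-9 5-6 5-1 6 1 18 11 11 3 8-1 6-6 5-12 4-21-1-10-5-14 1-4 18-9 11-11 14-11 5-9-3-14-11-14-3-7-1-7 6-10-1-10-6-15-18-26-1-7 4-10-1-3-30-8-12 2-17 11-23 27-6 5-6 0-6-2-18-12-24-14-3-5 1-15-3-5-7-2-8 2-11 11-12 20-19 44-7 26 6 12 17 16 10 6 20 6 3 5 3 10-2 5-28-7-21-13-11-1-10 0-12 5-9 7-5 9-2 16-6 6-3 0-2-11-5-5-6-3-8-1-32 9-41 3-5 4-16 17-18 11-9 2-19-3-7 3-2 16-6 12-1 7 1 5 10 15 14 29 0 8-7 15-2 9 2 10 7 17 0 19 2 5 4 2 11-1 10 14 7 6 35 18 14 2 26-3 9 1 5 5 4 16z"/></g><g data-elev="900"><path d="M220 446l6 1 8-5 7-8 1-7-3-2-16-7-14-13-7-1-17 4-8 0-7-6-7-13-6-3-22 6-5 4-4 6-2 7 2 8 4 6 6 4 13 2 24-7 10 0 24 11z"/><path d="M114 363l7 1 6-2 5-4 2-5-2-7-5-9-6-6-6-2-3 1-1 3 1 12-1 14z"/><path d="M235 334l3 0 2-3 3-17 3-8 9-9 27-17 9-2 27 1 8-3 4-5-2-9-7-12-20-15-31-32-8-5-4 0-4 3-24 27-29 19-5 6-3 5 2 8 14 24 5 5 9 4 0 18 6 10z"/><path d="M356 173l5 0 4-2 20-21 4-9 0-14-4-5-15-1-21-11-11-1-4 2-2 4 1 14 14 22 5 18z"/><path d="M296 137l3-2 2-5-1-7-2-4-3 3-1 5 1 7z"/></g>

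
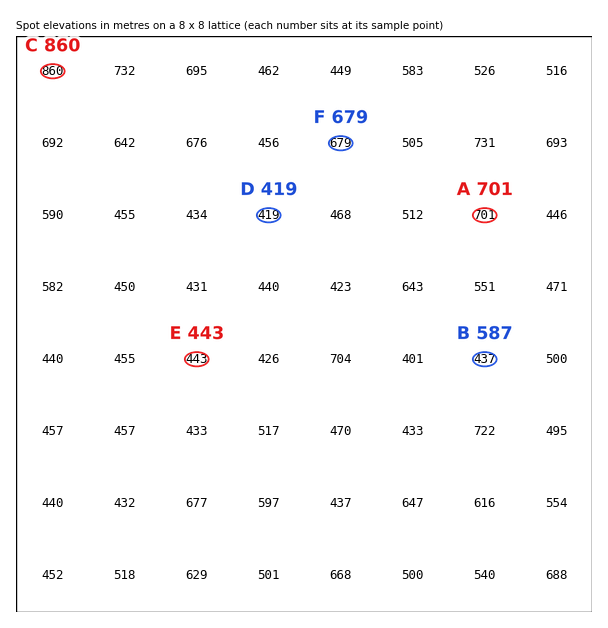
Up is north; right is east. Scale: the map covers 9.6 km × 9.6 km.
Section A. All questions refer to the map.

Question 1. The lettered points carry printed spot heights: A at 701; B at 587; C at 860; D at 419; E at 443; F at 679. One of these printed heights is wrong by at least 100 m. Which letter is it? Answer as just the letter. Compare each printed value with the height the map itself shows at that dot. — B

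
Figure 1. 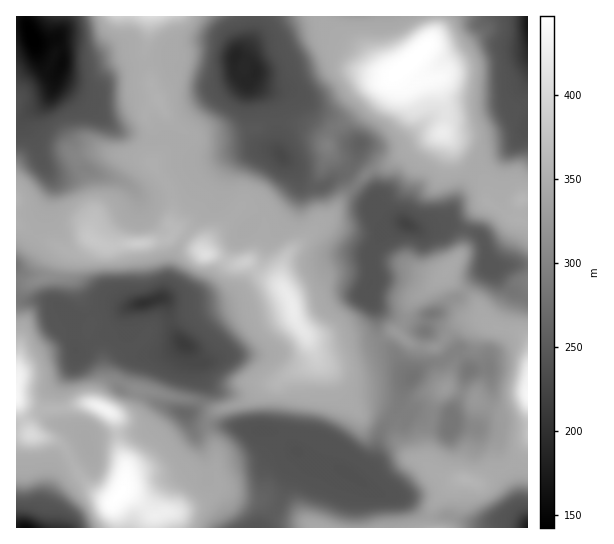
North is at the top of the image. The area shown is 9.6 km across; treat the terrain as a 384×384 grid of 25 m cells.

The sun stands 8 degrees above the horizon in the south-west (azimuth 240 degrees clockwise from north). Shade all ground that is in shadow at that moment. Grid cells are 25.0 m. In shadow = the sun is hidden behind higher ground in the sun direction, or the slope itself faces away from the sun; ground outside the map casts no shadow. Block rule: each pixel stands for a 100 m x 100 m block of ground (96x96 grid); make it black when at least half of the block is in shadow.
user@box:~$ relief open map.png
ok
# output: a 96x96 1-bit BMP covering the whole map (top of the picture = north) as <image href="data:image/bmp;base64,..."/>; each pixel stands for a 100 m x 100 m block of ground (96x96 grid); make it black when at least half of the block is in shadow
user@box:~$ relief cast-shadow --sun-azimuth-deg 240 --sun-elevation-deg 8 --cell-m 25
<image width="96" height="96" href="data:image/bmp;base64,Qk2+BAAAAAAAAD4AAAAoAAAAYAAAAGAAAAABAAEAAAAAAIAEAAATCwAAEwsAAAIAAAAAAAAA////AAAAAAAAAAAAAAAABAAAEAMAAAAAAAAAPwAAAAAAAAAAwAAA/4cAAAAAAAAB4AAD/4OAAAAAAAAB4AAD/gAAAAAAAAAD4DAB4AAAAAAAAAB54DgAAAAAAAAAAADwADwAAAAAAAAAAAHwADwAAAAAAAAAAAHwAD4AAAAAAAAAAAHwAH4AAAAAAAAAAAHgAH4AAAAAAAAAAAPwAHwAAAAAAAAAAAfwAHwAAAAAAAAAAA/wAPwAAAAAAAAAAA/gwfwAAAABgAAAAA+Bw/gAAAADgAAGAAADw/gAAAABAAAOAAAHh/AAAAAAAAAeAAAPgeAAAAAAAAAAAAwfgAAAAAAAAAAAAB5/AAAAAAAAAAAAAH/8AAAAAAAAAABwAf/gAAAAAAAAAAB4A//AAAAAAAAAAAB8A//H8AAAAAAAAAB8Af//wAAAAAAAAAB94D//AAAAAAAAAAB/8A/8AAAAAAAAAAB/8D/wAAAAAAAAAAB/8D4AAAAAAAAAAAB/8AAAAAAAAAAAAAB/8AAAAAAAAAAAAAB/8AAAAAAAAAAAAAB/+AAAAAAAAAAAAAAf8AAAAAAAAAAgAAAf8AAAAAAAAAAgAAAf4AAAAAAB4AAAAAA/wAAAAAAD4GAAAAA/gAAAAAAH4fAAAAA/gAAAAAAHx/AAAAA/AAAAAAAHz/AAAAAPAAAAAAAHz/AAAOAAAAAAAAAP3+AAAfAAAAAAAAAPn8AAA+AAAAAAAAAfj4AAB+AAAAAAAAAfgAAAH+AAAAAAAAAfAAAAH8AAAAAAAAAeAQAAD4AAAAAAAAAMB4AAD4AAAAAAAAAAAwAQD4AAAAAAAAAAAAA4D4AAAAAABwAAAAA4D4AAAAAABwAAAAAAD4AAAAAAAAAAAAAAD4AAAAAAAAAAAAAAAAAAAAAAAAAAA8AAAAAAAAAAAAAAB8AAAAAAAAAAAAAAB8AAAAAAAAAAAAAYB8AAAAAAAAAAAAA8B8AAAAAAAAAAAAB8B8AAAAAPAAAAAAD+AcAAAAAfAAAAAAH+AAAAAAA/AAAAAAf8AAAAAAB/AAAAAB/8AAAAAAD/AAAAAD/4AAAAAAD+AAAAAP/wAAAAAAH+AAAAAP/AAAAAADH8AAAAAPgAAAAAAH1wAAAAAAAAAAAAAH4AAAAAAAAAAAAAAH4AAEAAAAAAAAAAAH4AAeAAAIAAAAAAAH4AA8AAAYAAAAAADP4AAwAAB8AAAAAADP4AAAAAH8AAAAAAHfwAAAAAP8AAAAAAH/wAAAAAf8AAAAAAH/wIAAAA/8AAAAAAH/gcAAAA/8AAAAAAH/geAAAA/+AAAAAAHfgeAAAA/cAAAAAAHfg+AAAA/4AAAAAAHfg8AAAA/4AAAAAAH/h4AAAAf4AAAAAAH/hwAAAAf4AAAAAAP/jwAAAAf4AAAAAAP/zwAAAAf4AAAAAAf/7gAAAAf4AAAAAAf//gAAAAf4AAAAAA///gAAAAfwAAAAAA///AAAAAPgAAAAAB//+AAAAAHAAAAAAB//+AAAAAAAAAAAAD//8AAAAAAAAAAAAB//c="/>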